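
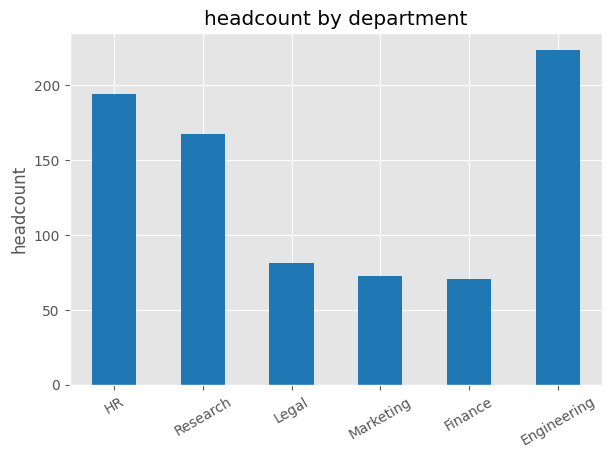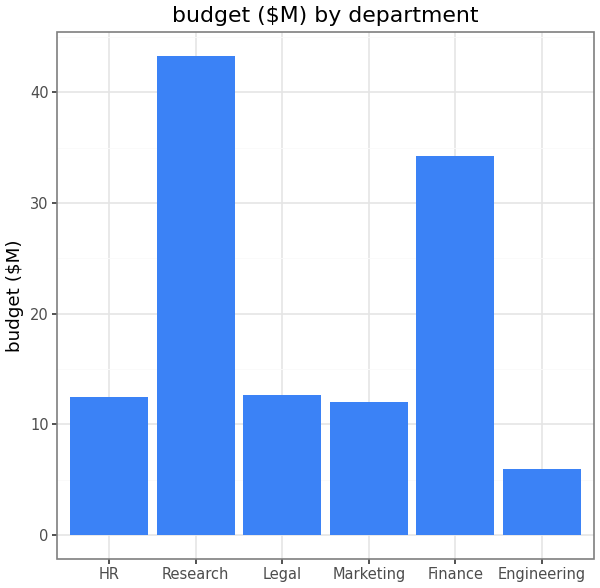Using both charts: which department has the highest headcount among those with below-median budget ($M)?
Chart 2 median budget ($M) ≈ 15; below-median departments: HR, Marketing, Engineering. Among those, Engineering has the highest headcount (≈ 225).

Engineering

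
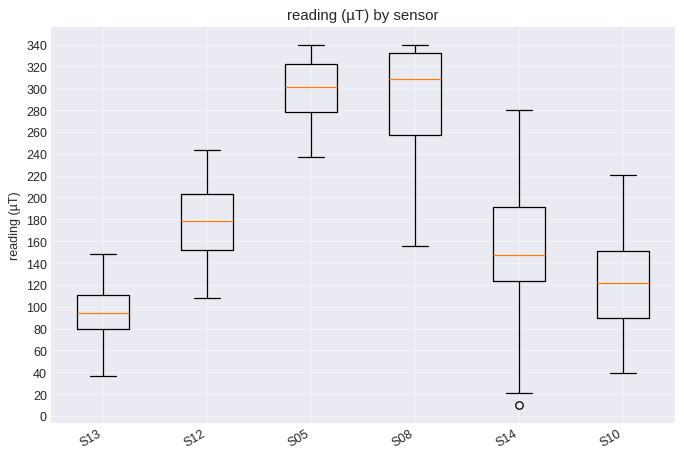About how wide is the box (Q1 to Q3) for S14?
Q3 ≈ 200, Q1 ≈ 120; IQR ≈ 80.

≈ 80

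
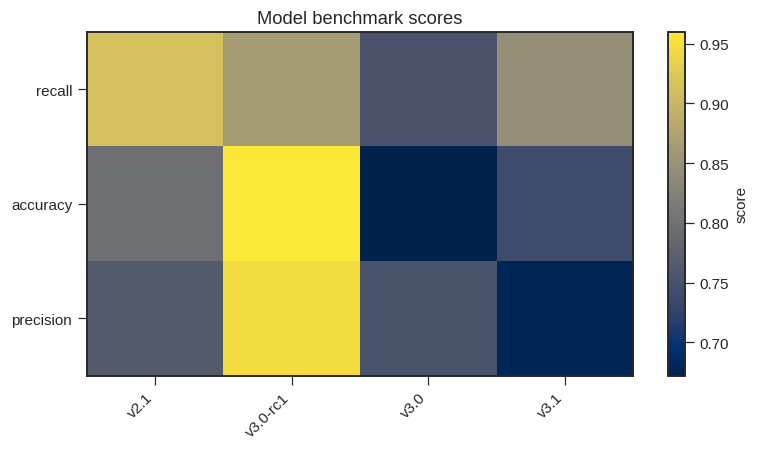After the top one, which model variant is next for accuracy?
Top 3 for accuracy: v3.0-rc1 ≈ 0.95, v2.1 ≈ 0.80, v3.1 ≈ 0.75.

v2.1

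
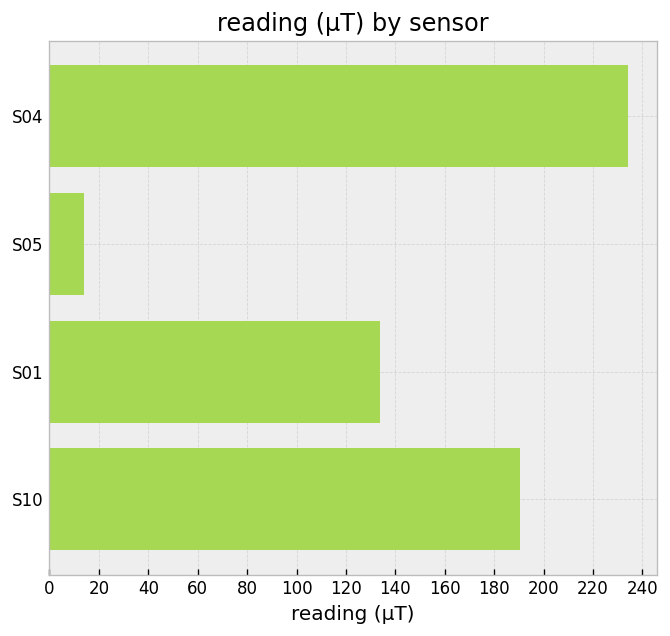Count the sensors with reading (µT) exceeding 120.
Above 120: S04, S01, S10.

3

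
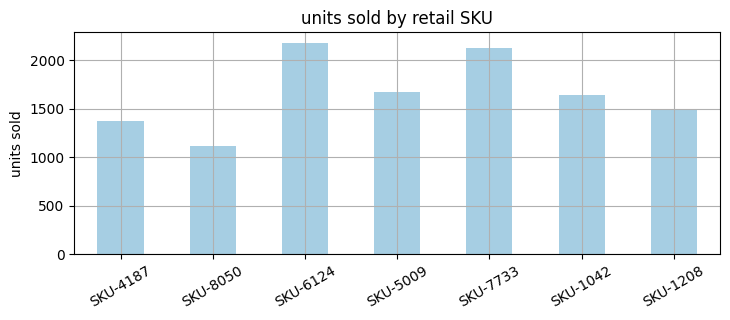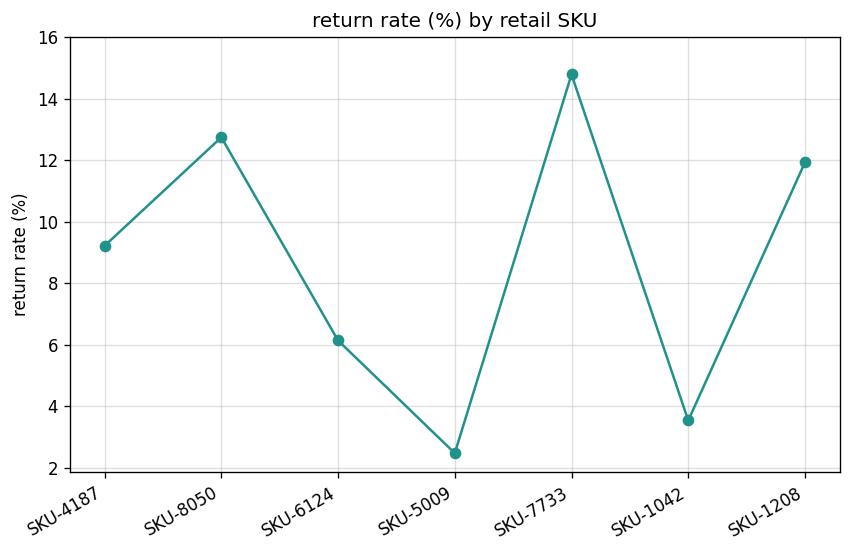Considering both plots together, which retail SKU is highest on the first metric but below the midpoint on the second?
Chart 2 median return rate (%) ≈ 10; below-median retail SKUs: SKU-6124, SKU-5009, SKU-1042. Among those, SKU-6124 has the highest units sold (≈ 2200).

SKU-6124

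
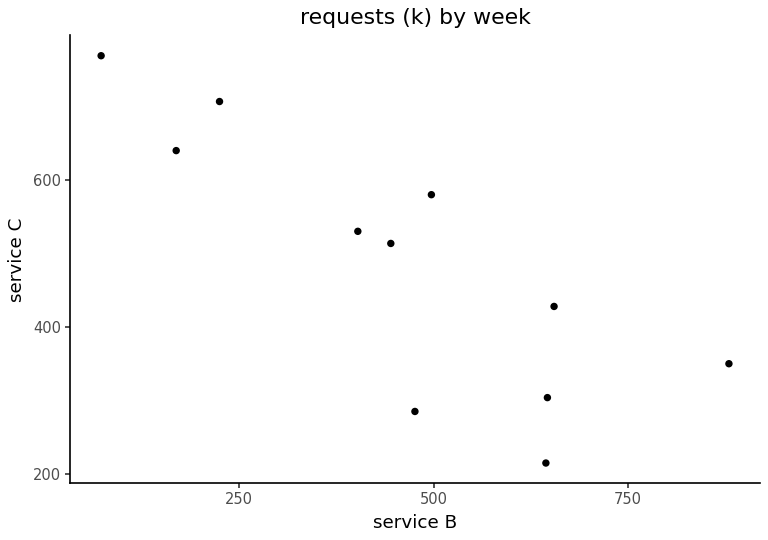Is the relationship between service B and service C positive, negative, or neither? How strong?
negative, strong

Points are negatively correlated; strong (|r| ≈ 0.8).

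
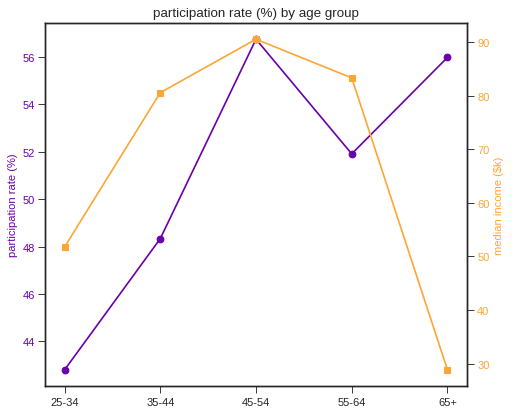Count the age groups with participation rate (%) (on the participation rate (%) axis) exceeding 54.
Above 54: 45-54, 65+.

2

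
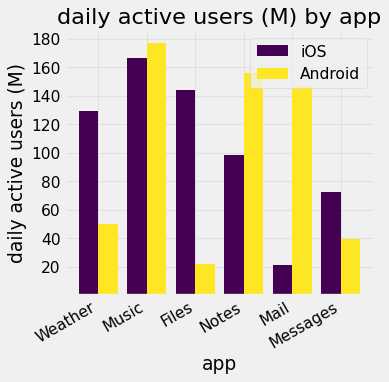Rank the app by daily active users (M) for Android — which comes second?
Notes

Top 3 for Android: Music ≈ 180, Notes ≈ 160, Mail ≈ 140.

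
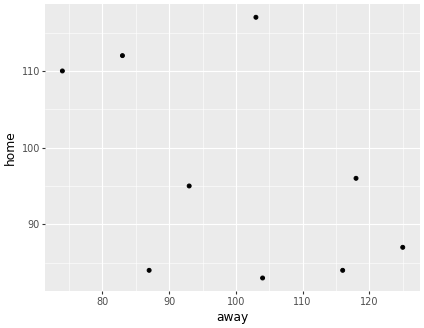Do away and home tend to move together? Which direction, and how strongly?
Points are negatively correlated; moderate (|r| ≈ 0.5).

negative, moderate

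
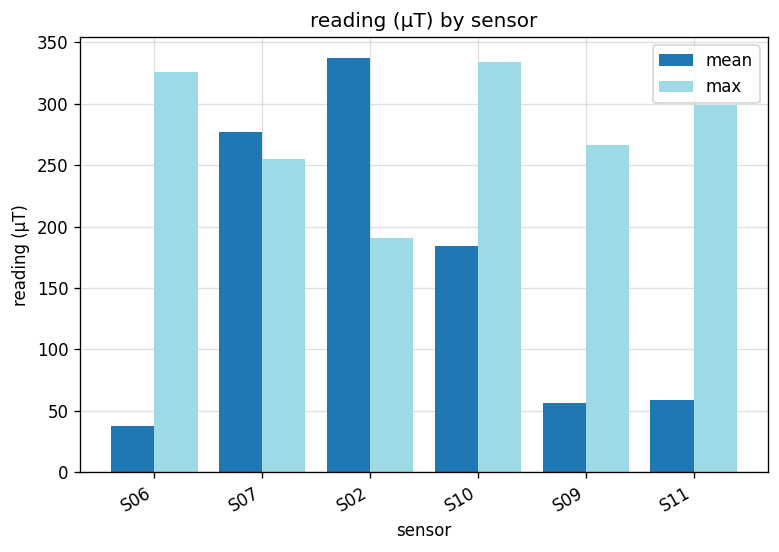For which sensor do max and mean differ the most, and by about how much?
S06, ≈ 300 µT

S06: max ≈ 350, mean ≈ 50 → gap ≈ 300. Next-largest (S11) is only ≈ 250.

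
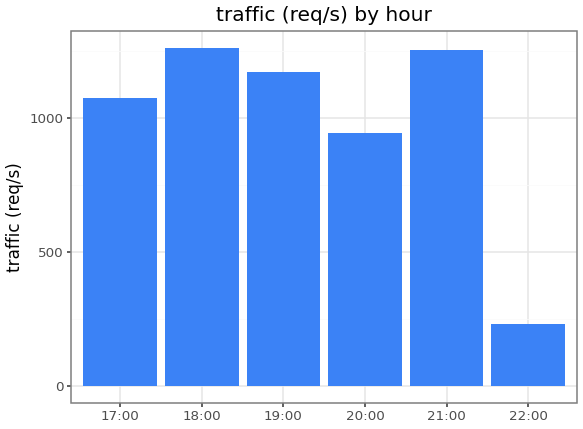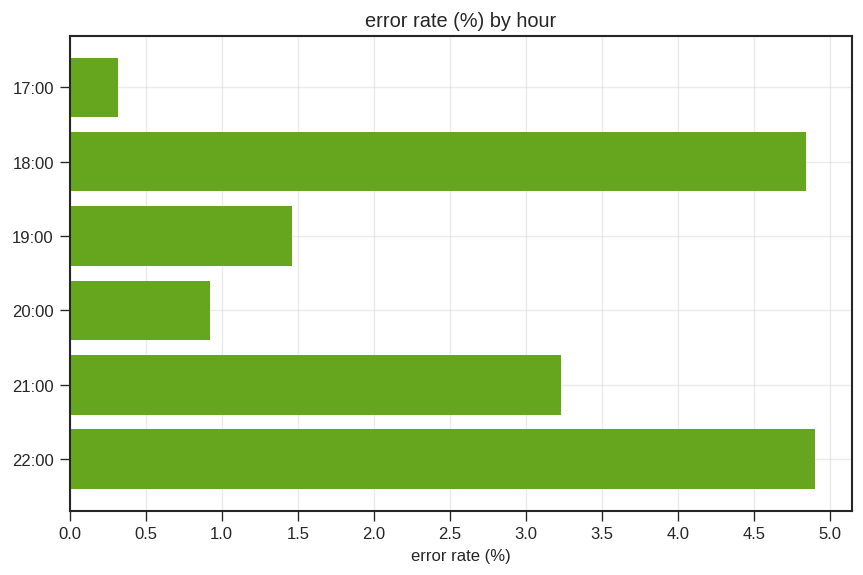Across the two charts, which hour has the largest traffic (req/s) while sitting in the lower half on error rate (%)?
19:00

Chart 2 median error rate (%) ≈ 2.5; below-median hours: 17:00, 19:00, 20:00. Among those, 19:00 has the highest traffic (req/s) (≈ 1200).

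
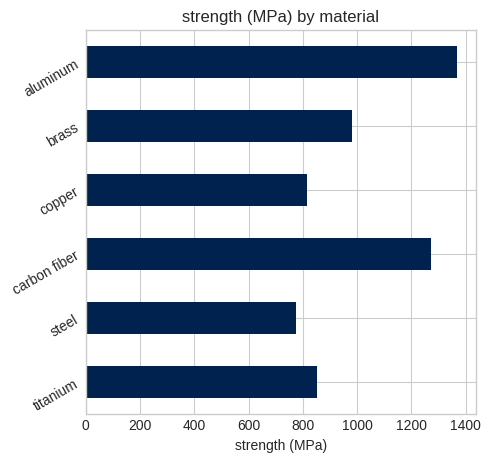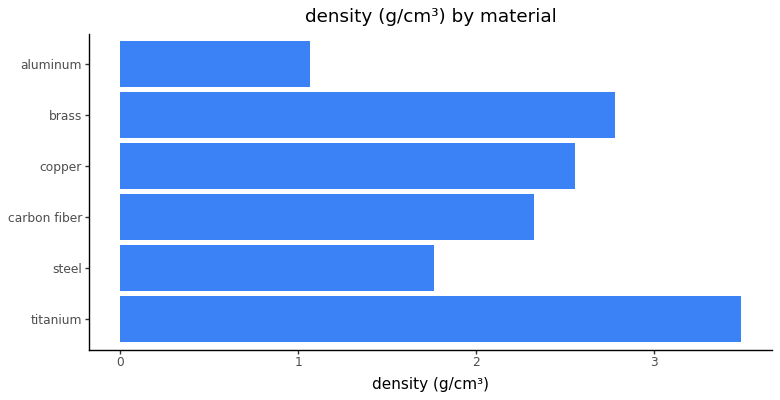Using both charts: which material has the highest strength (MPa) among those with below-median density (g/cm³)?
aluminum

Chart 2 median density (g/cm³) ≈ 2.5; below-median materials: steel, carbon fiber, aluminum. Among those, aluminum has the highest strength (MPa) (≈ 1400).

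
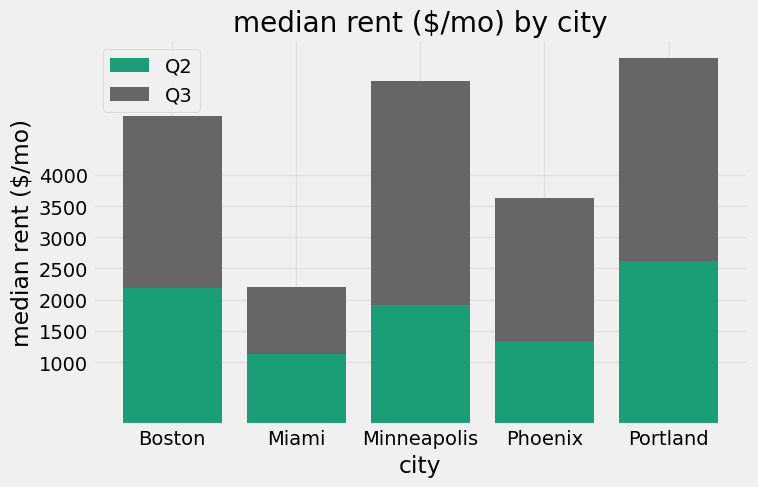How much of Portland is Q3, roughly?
≈ 3500

Q3 top ≈ 6000, bottom ≈ 2500; segment ≈ 3500.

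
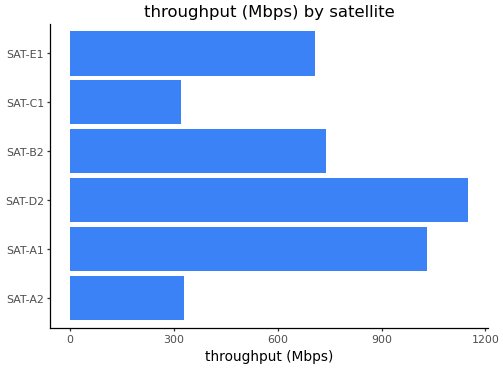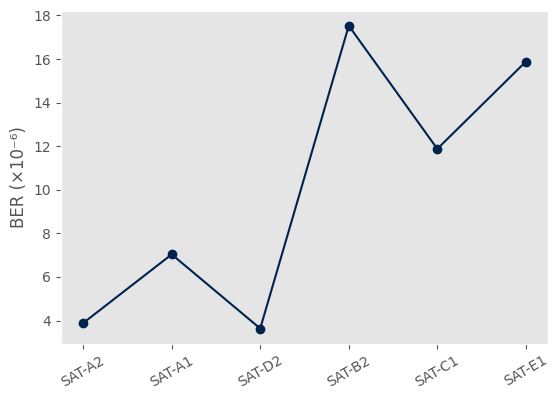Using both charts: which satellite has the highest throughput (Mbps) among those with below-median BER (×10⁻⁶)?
Chart 2 median BER (×10⁻⁶) ≈ 10; below-median satellites: SAT-A2, SAT-A1, SAT-D2. Among those, SAT-D2 has the highest throughput (Mbps) (≈ 1200).

SAT-D2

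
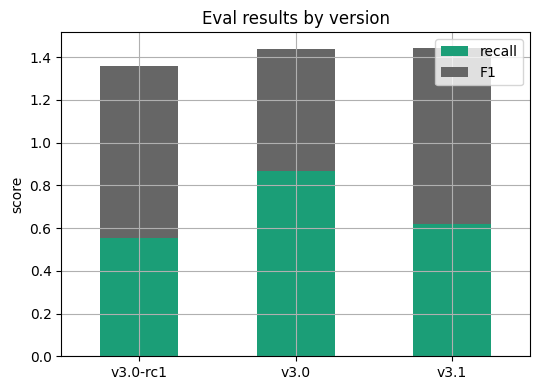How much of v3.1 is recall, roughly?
recall top ≈ 0.6, bottom ≈ 0.0; segment ≈ 0.6.

≈ 0.6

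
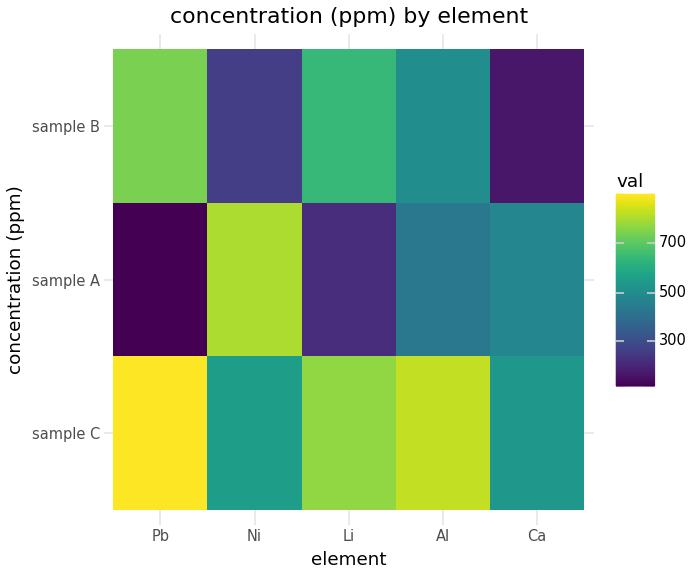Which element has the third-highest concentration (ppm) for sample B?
Top 4 for sample B: Pb ≈ 700, Li ≈ 600, Al ≈ 500, Ni ≈ 300.

Al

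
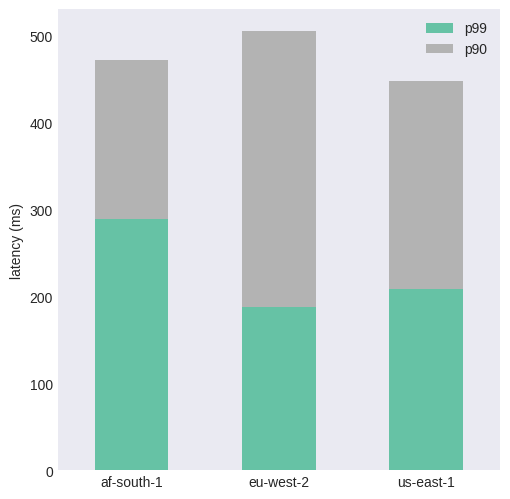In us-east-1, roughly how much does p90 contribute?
p90 top ≈ 450, bottom ≈ 200; segment ≈ 250.

≈ 250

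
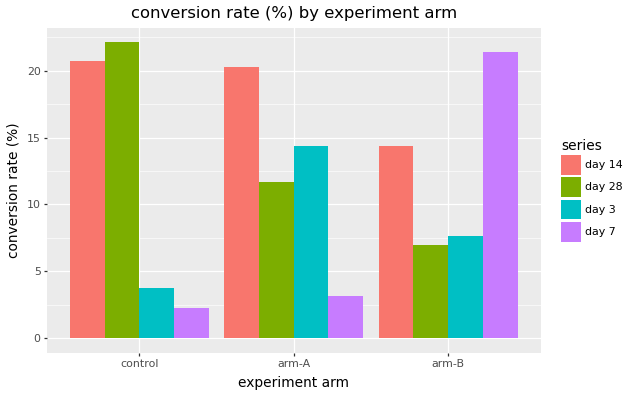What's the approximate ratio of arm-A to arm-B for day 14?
≈ 1.43×

arm-A ≈ 20, arm-B ≈ 14; 20/14 ≈ 1.43.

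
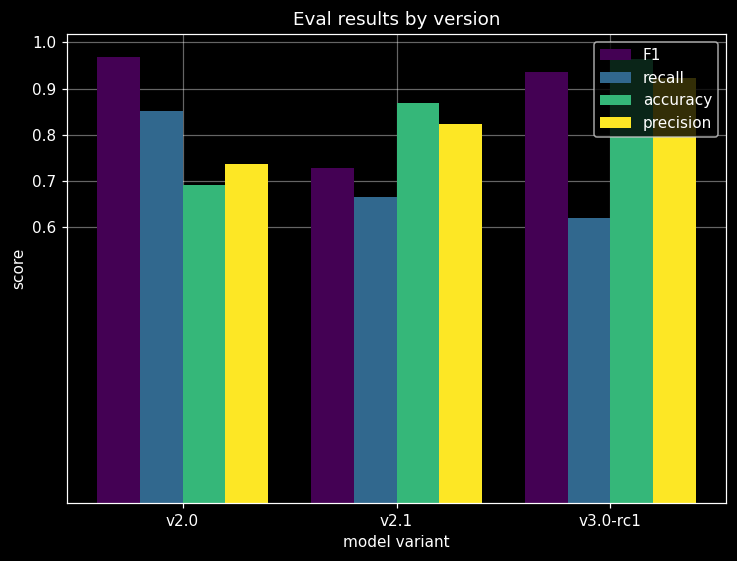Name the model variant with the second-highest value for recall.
Top 3 for recall: v2.0 ≈ 0.9, v2.1 ≈ 0.7, v3.0-rc1 ≈ 0.6.

v2.1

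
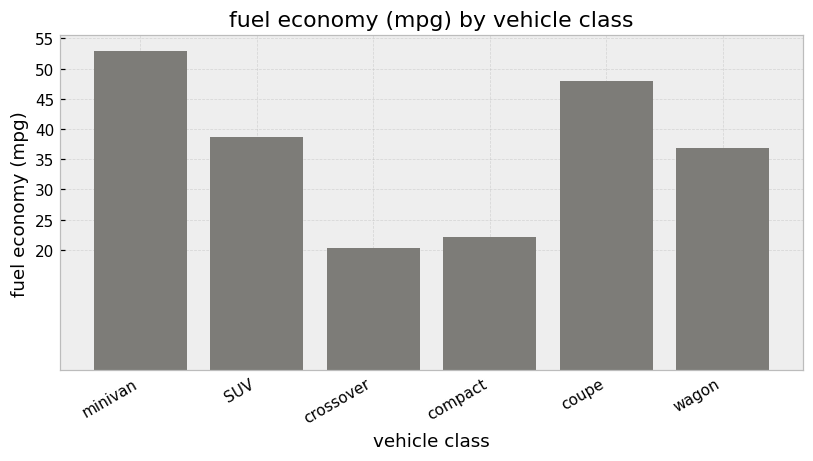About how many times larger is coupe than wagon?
≈ 1.43×

coupe ≈ 50, wagon ≈ 35; 50/35 ≈ 1.43.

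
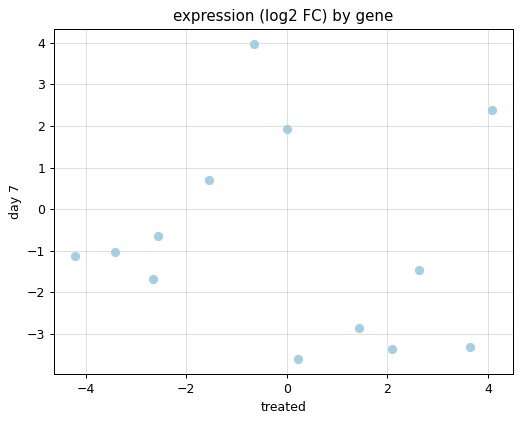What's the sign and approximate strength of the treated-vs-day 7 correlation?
Points are roughly uncorrelated; weak (|r| ≈ 0.1).

no clear correlation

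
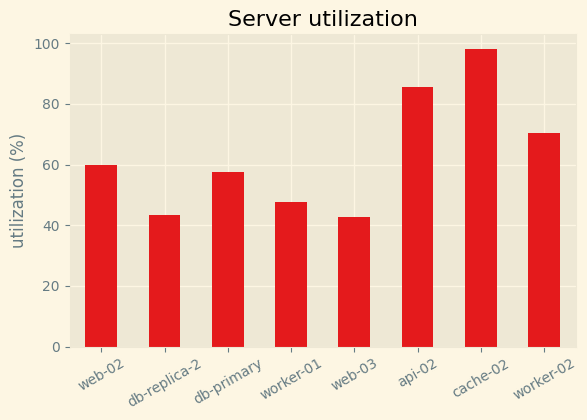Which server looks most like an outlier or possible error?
cache-02 ≈ 100; the rest sit between ≈ 40 and ≈ 90.

cache-02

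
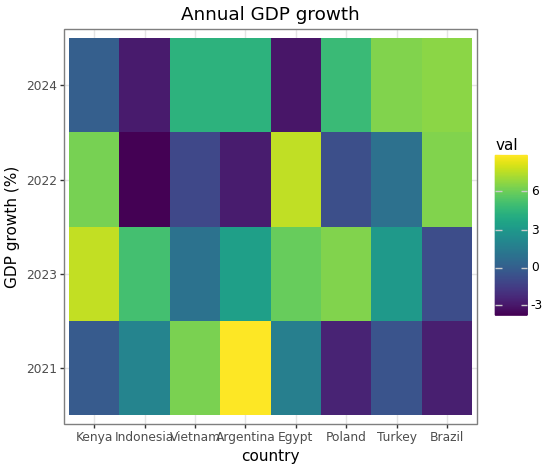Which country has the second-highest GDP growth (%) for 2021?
Top 3 for 2021: Argentina ≈ 8, Vietnam ≈ 6, Indonesia ≈ 2.

Vietnam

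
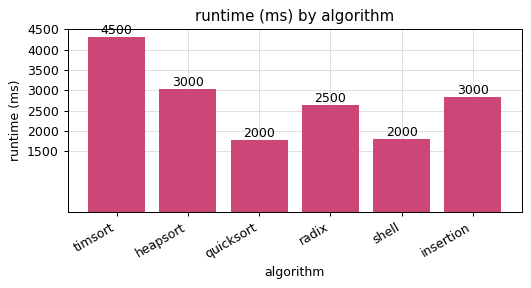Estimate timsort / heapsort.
≈ 1.5×

timsort ≈ 4500, heapsort ≈ 3000; 4500/3000 ≈ 1.5.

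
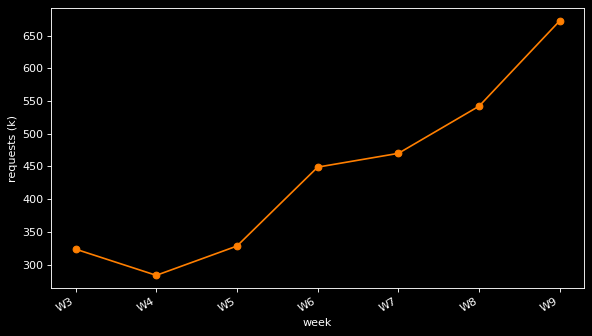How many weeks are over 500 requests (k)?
Above 500: W8, W9.

2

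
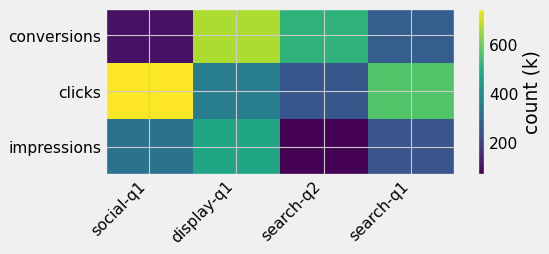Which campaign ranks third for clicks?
display-q1

Top 4 for clicks: social-q1 ≈ 800, search-q1 ≈ 600, display-q1 ≈ 400, search-q2 ≈ 300.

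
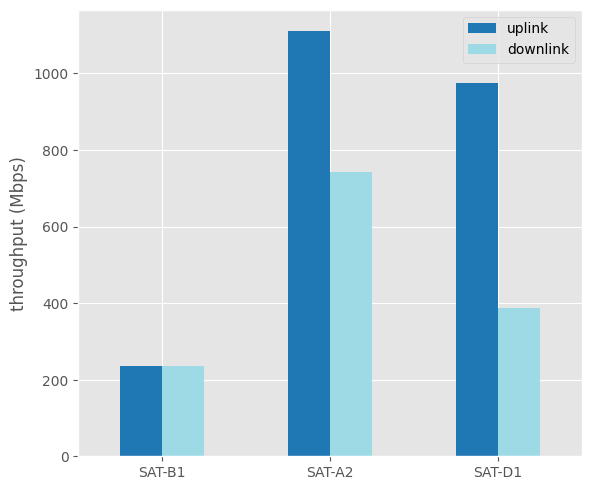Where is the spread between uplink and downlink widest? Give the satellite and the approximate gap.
SAT-D1, ≈ 600 Mbps

SAT-D1: uplink ≈ 1000, downlink ≈ 400 → gap ≈ 600. Next-largest (SAT-A2) is only ≈ 400.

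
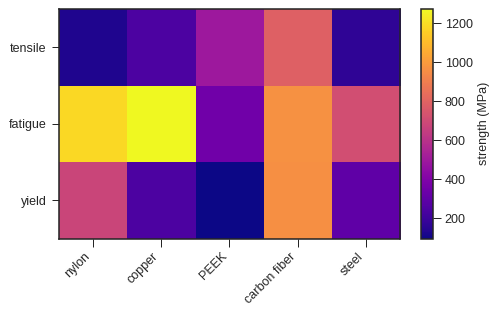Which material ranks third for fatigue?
carbon fiber

Top 4 for fatigue: copper ≈ 1300, nylon ≈ 1200, carbon fiber ≈ 1000, steel ≈ 700.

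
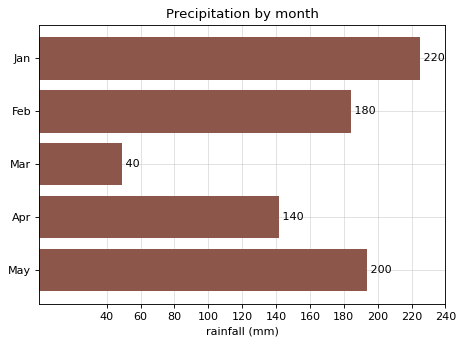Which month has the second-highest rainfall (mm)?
May

Top 3: Jan ≈ 220, May ≈ 200, Feb ≈ 180.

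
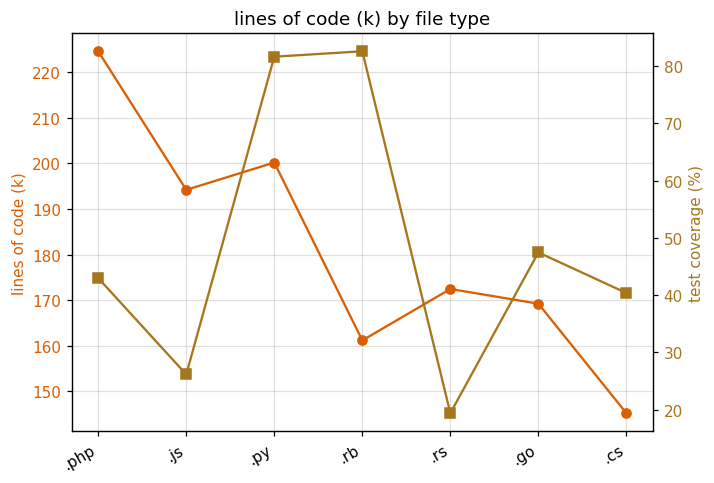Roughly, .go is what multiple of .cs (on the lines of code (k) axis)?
≈ 1.13×

.go ≈ 170, .cs ≈ 150; 170/150 ≈ 1.13.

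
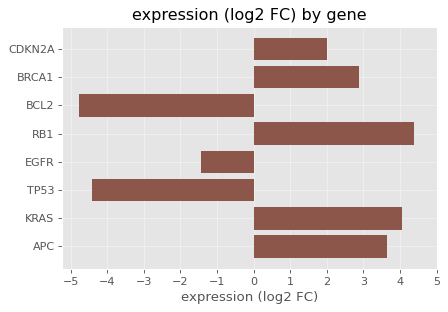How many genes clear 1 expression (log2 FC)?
Above 1: CDKN2A, BRCA1, RB1, KRAS, APC.

5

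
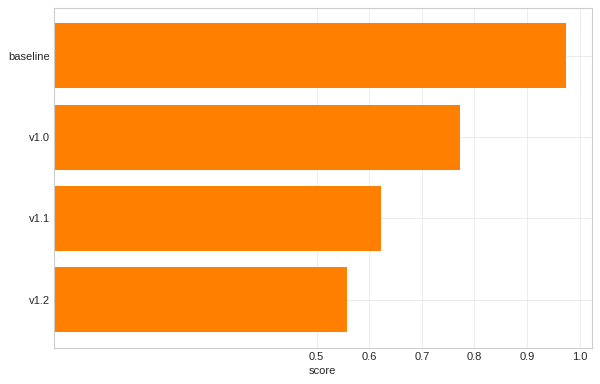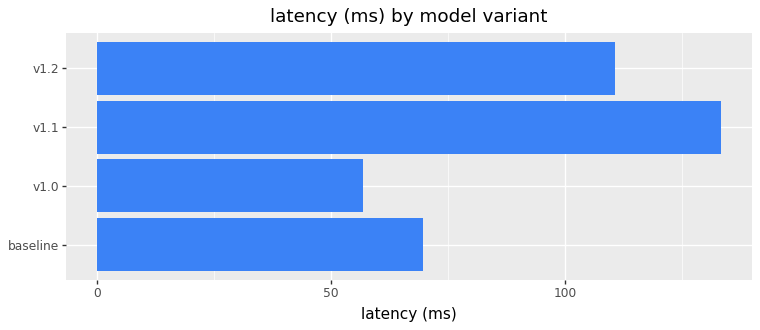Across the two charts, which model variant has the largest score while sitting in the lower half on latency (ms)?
baseline

Chart 2 median latency (ms) ≈ 100; below-median model variants: baseline, v1.0. Among those, baseline has the highest score (≈ 1).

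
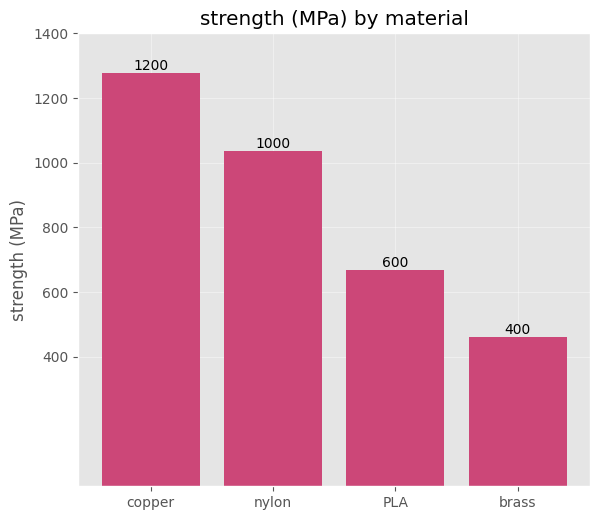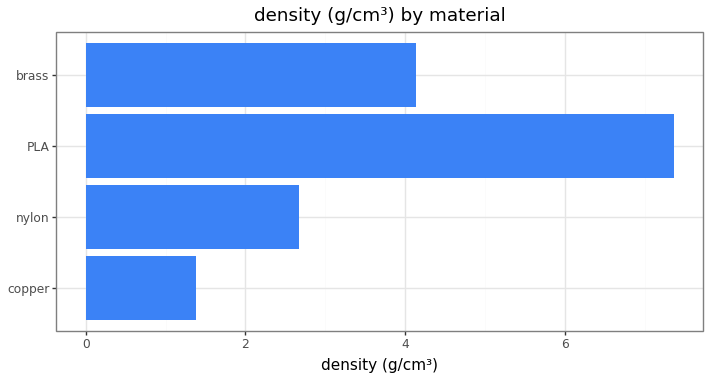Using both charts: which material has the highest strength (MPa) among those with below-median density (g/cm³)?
copper

Chart 2 median density (g/cm³) ≈ 3; below-median materials: copper, nylon. Among those, copper has the highest strength (MPa) (≈ 1200).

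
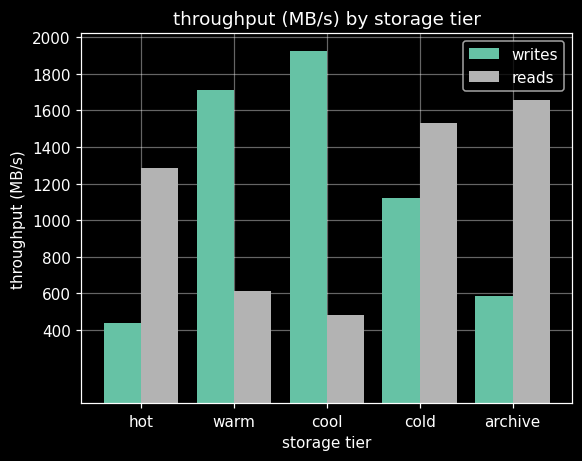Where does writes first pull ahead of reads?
warm

hot: writes ≈ 400 vs reads ≈ 1200 (not yet); warm: writes ≈ 1800 vs reads ≈ 600 (first crossover).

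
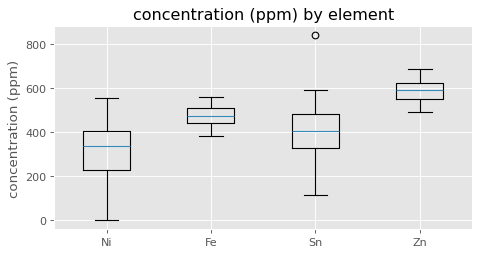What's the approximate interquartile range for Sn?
≈ 160

Q3 ≈ 480, Q1 ≈ 320; IQR ≈ 160.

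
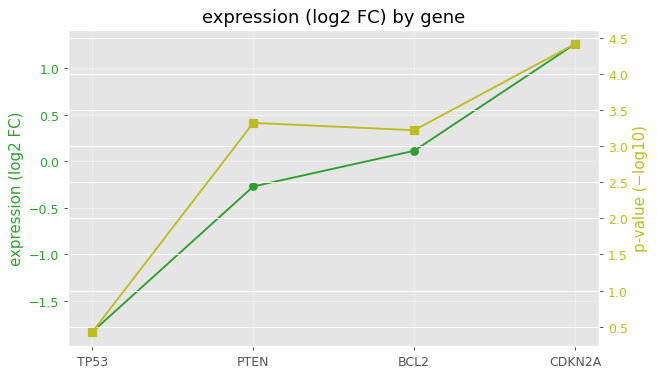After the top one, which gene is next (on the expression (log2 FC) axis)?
Top 3 (on the expression (log2 FC) axis): CDKN2A ≈ 1.5, BCL2 ≈ 0.0, PTEN ≈ -0.5.

BCL2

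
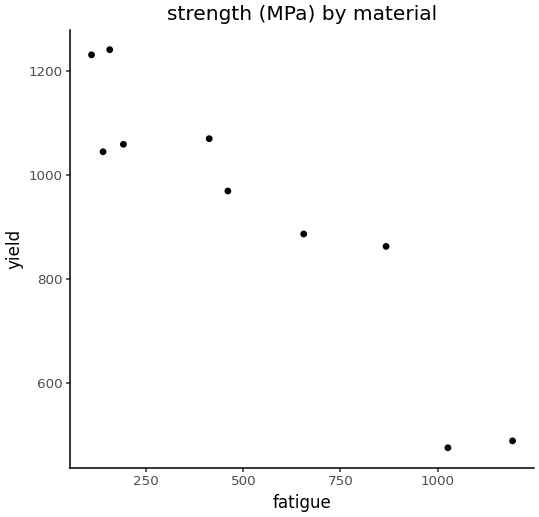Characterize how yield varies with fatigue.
negative, strong

Points are negatively correlated; strong (|r| ≈ 0.9).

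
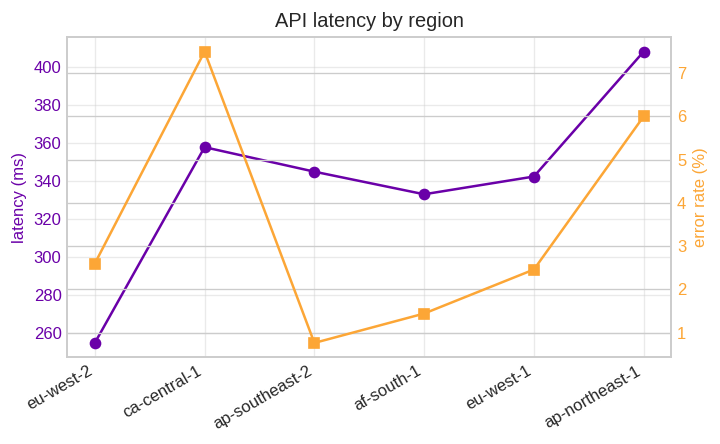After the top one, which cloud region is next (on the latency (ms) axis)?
ca-central-1

Top 3 (on the latency (ms) axis): ap-northeast-1 ≈ 400, ca-central-1 ≈ 360, ap-southeast-2 ≈ 340.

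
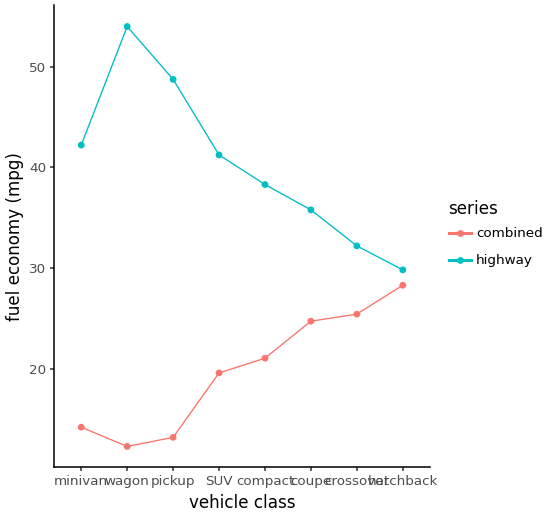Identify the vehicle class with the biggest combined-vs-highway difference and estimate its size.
wagon: combined ≈ 10, highway ≈ 55 → gap ≈ 45. Next-largest (pickup) is only ≈ 35.

wagon, ≈ 45 mpg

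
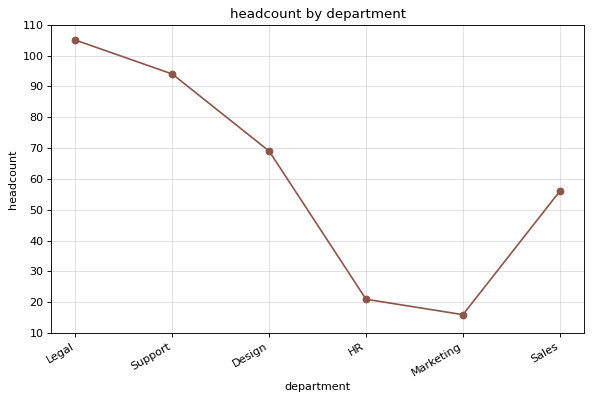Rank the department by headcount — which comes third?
Top 4: Legal ≈ 100, Support ≈ 90, Design ≈ 70, Sales ≈ 60.

Design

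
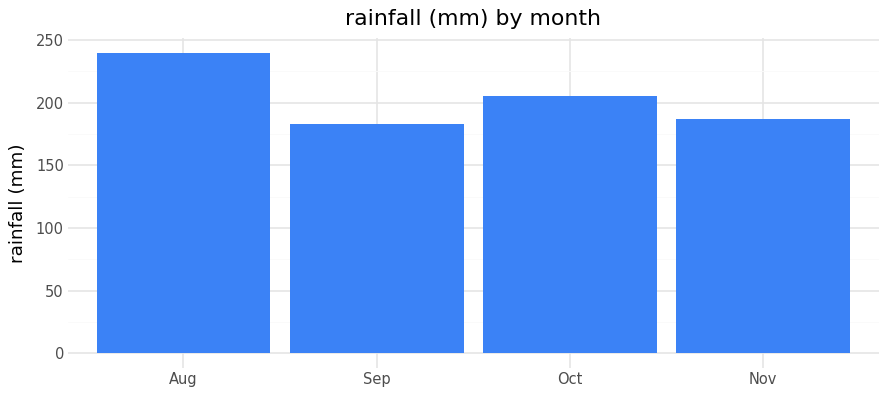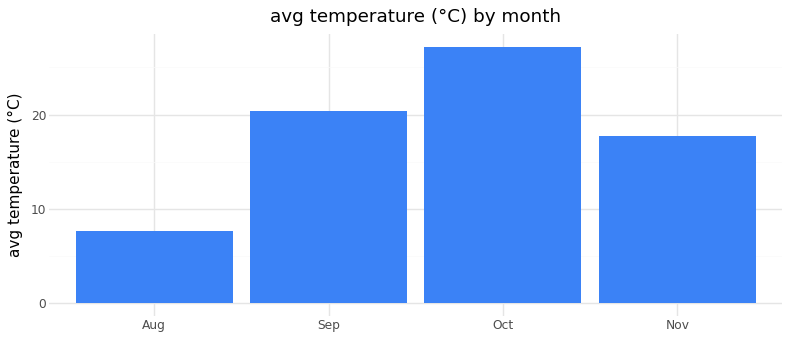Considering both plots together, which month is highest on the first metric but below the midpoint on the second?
Aug

Chart 2 median avg temperature (°C) ≈ 20; below-median months: Aug, Nov. Among those, Aug has the highest rainfall (mm) (≈ 250).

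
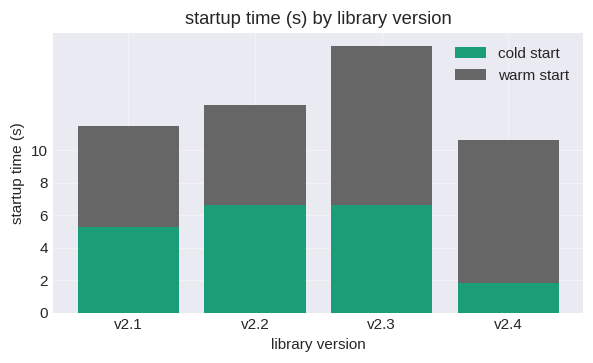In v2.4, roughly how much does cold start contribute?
≈ 2

cold start top ≈ 2, bottom ≈ 0; segment ≈ 2.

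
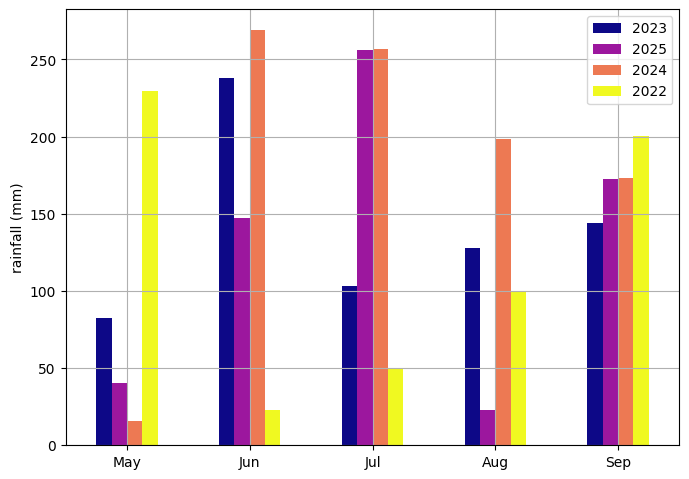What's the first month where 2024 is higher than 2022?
May: 2024 ≈ 25 vs 2022 ≈ 225 (not yet); Jun: 2024 ≈ 275 vs 2022 ≈ 25 (first crossover).

Jun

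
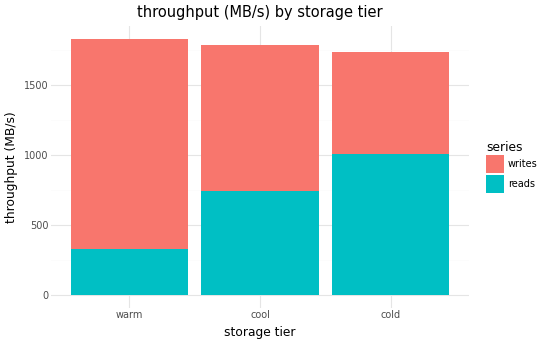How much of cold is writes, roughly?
≈ 800

writes top ≈ 1800, bottom ≈ 1000; segment ≈ 800.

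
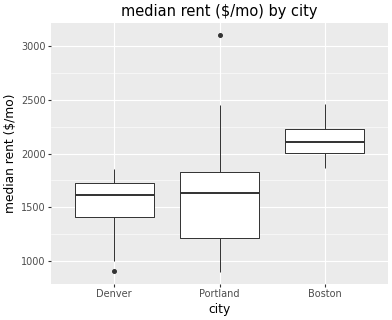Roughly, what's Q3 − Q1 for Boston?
Q3 ≈ 2250, Q1 ≈ 2000; IQR ≈ 250.

≈ 250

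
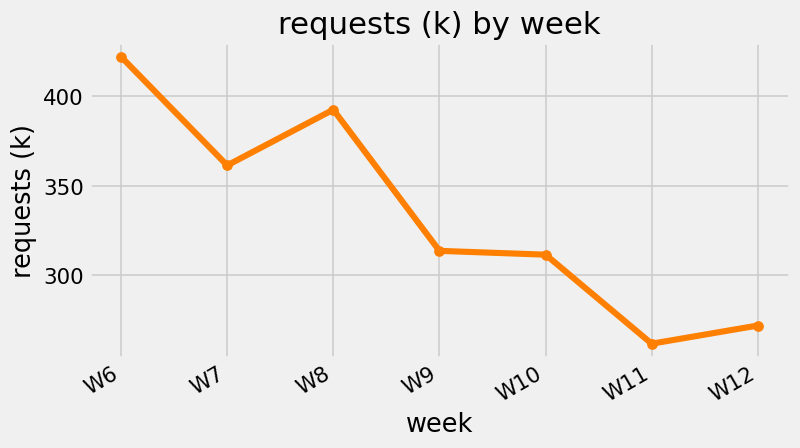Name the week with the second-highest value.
Top 3: W6 ≈ 420, W8 ≈ 400, W7 ≈ 360.

W8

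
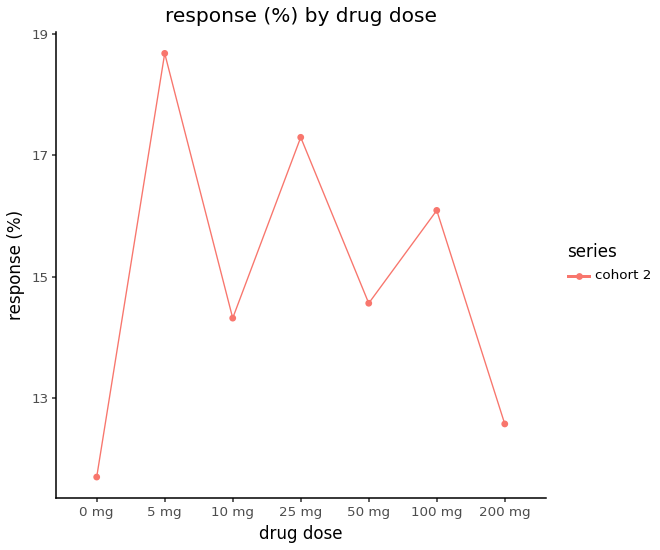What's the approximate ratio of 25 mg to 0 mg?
25 mg ≈ 17, 0 mg ≈ 12; 17/12 ≈ 1.42.

≈ 1.42×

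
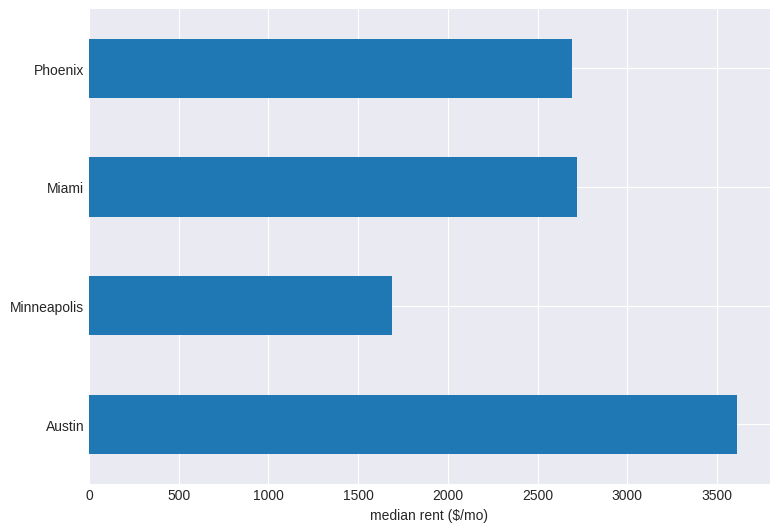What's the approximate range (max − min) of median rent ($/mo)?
≈ 2000

Max Austin ≈ 3500, min Minneapolis ≈ 1500; range ≈ 2000.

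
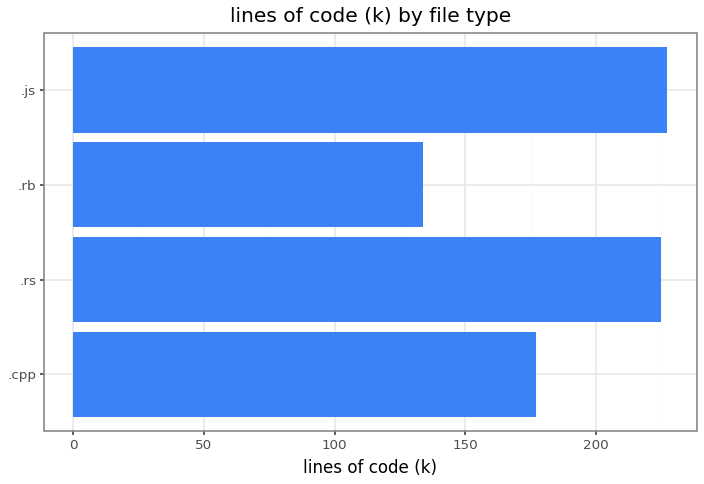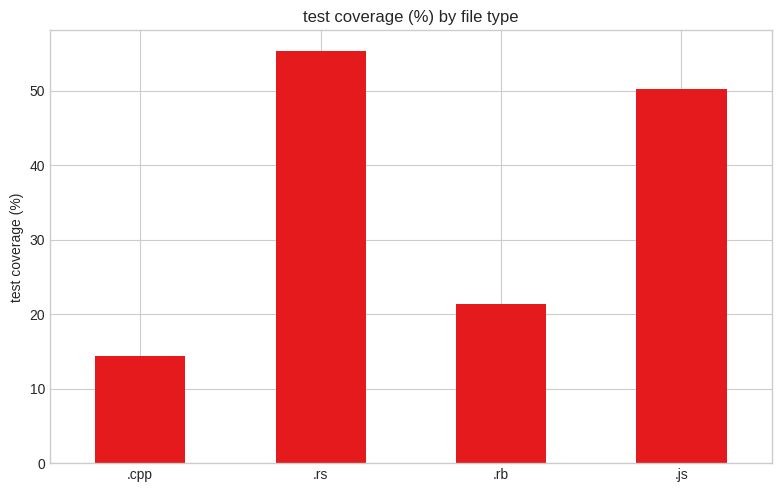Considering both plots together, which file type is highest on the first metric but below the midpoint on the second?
Chart 2 median test coverage (%) ≈ 40; below-median file types: .cpp, .rb. Among those, .cpp has the highest lines of code (k) (≈ 175).

.cpp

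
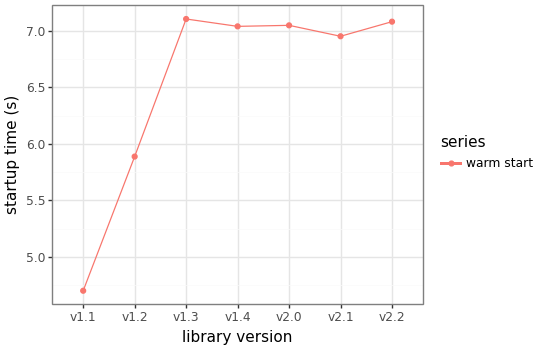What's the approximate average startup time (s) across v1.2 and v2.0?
(6.0 + 7.0) / 2 ≈ 6.5.

≈ 6.5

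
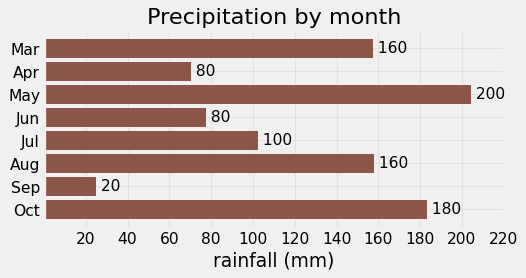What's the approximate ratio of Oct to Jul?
≈ 1.8×

Oct ≈ 180, Jul ≈ 100; 180/100 ≈ 1.8.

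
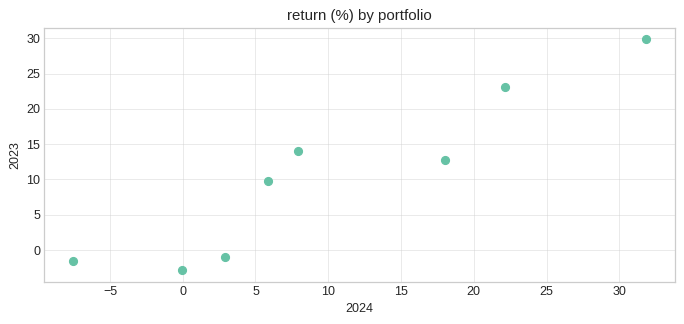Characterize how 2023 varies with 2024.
positive, strong

Points are positively correlated; strong (|r| ≈ 0.9).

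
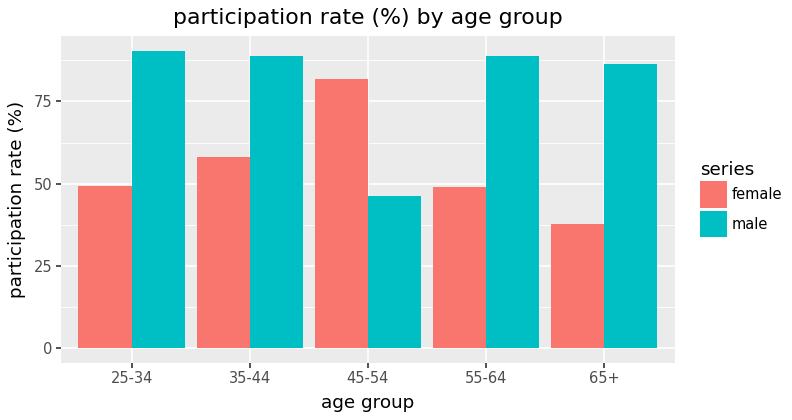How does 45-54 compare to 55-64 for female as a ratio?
45-54 ≈ 80, 55-64 ≈ 50; 80/50 ≈ 1.6.

≈ 1.6×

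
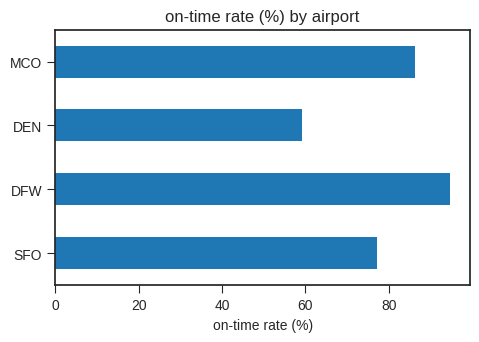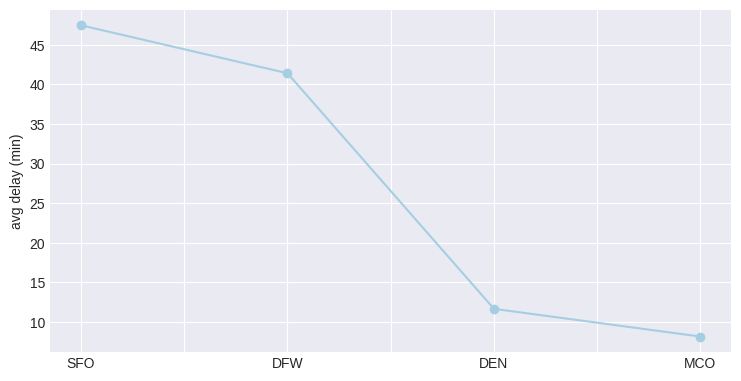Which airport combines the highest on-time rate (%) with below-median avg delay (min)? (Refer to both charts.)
Chart 2 median avg delay (min) ≈ 25; below-median airports: DEN, MCO. Among those, MCO has the highest on-time rate (%) (≈ 90).

MCO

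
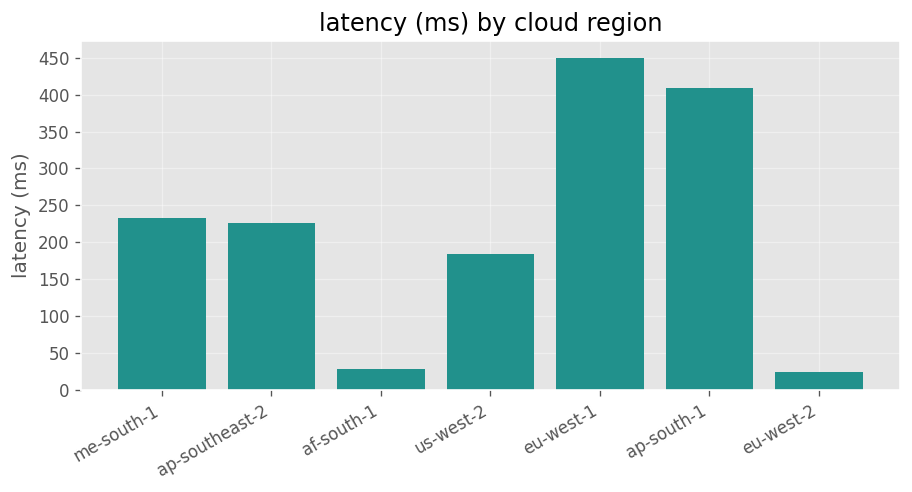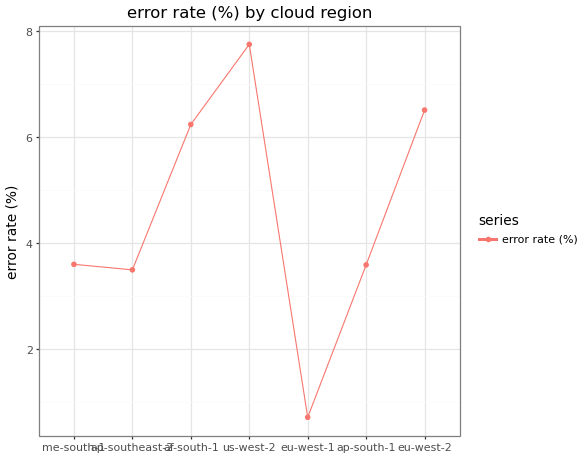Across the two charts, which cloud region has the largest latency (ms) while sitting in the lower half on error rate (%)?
Chart 2 median error rate (%) ≈ 4; below-median cloud regions: ap-southeast-2, eu-west-1, ap-south-1. Among those, eu-west-1 has the highest latency (ms) (≈ 450).

eu-west-1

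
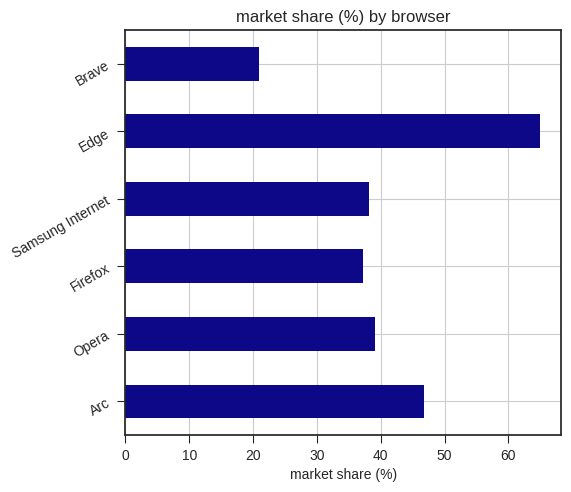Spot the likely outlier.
Edge

Edge ≈ 60; the rest sit between ≈ 20 and ≈ 50.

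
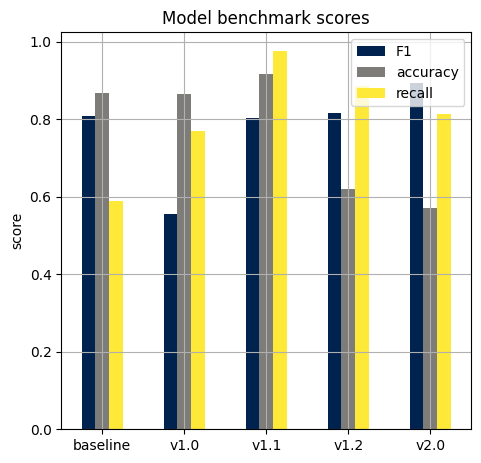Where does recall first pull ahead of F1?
baseline: recall ≈ 0.6 vs F1 ≈ 0.8 (not yet); v1.0: recall ≈ 0.8 vs F1 ≈ 0.6 (first crossover).

v1.0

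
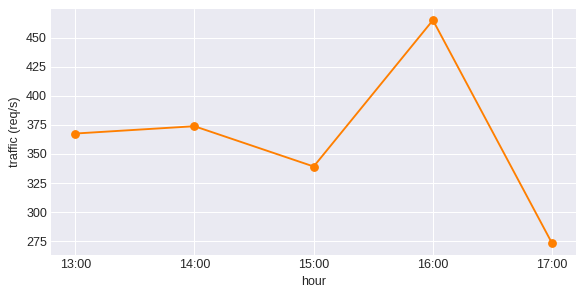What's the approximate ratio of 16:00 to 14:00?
≈ 1.21×

16:00 ≈ 460, 14:00 ≈ 380; 460/380 ≈ 1.21.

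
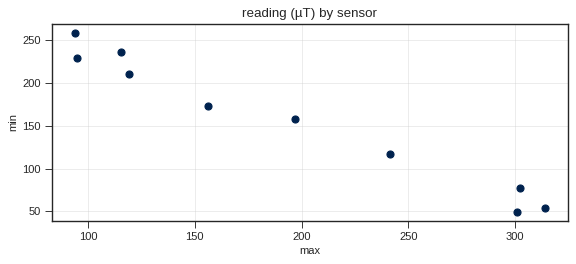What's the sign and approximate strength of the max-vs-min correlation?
negative, strong

Points are negatively correlated; strong (|r| ≈ 1.0).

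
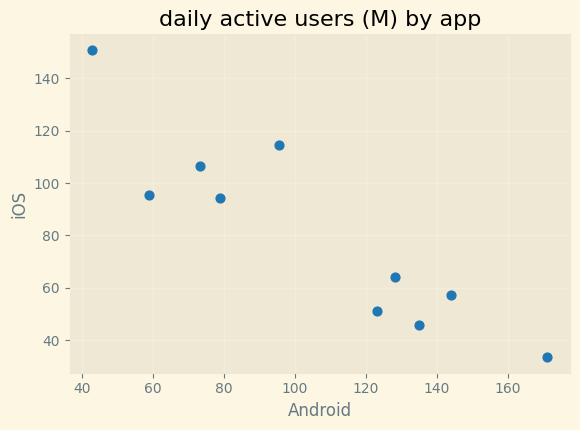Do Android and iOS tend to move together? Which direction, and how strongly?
Points are negatively correlated; strong (|r| ≈ 0.9).

negative, strong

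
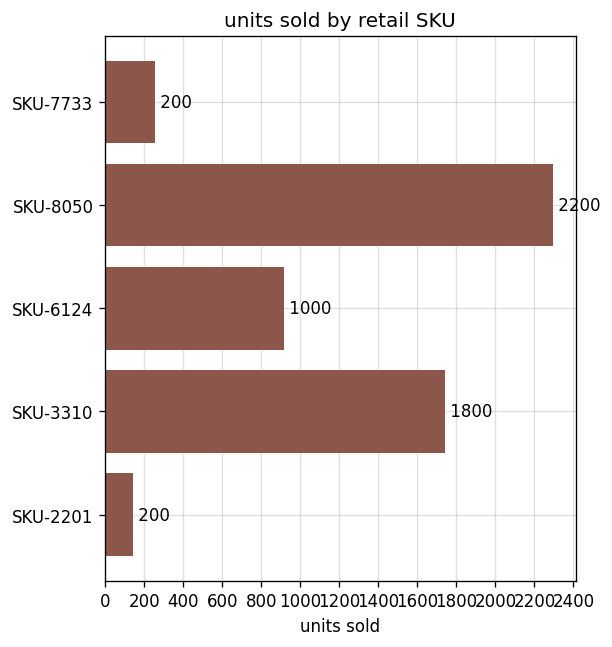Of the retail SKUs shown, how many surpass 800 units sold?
Above 800: SKU-8050, SKU-6124, SKU-3310.

3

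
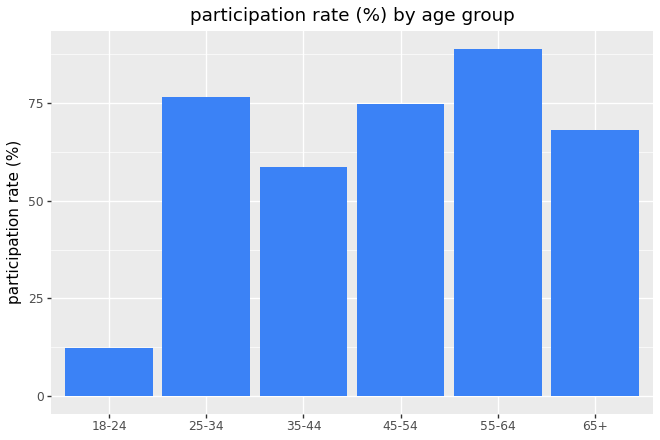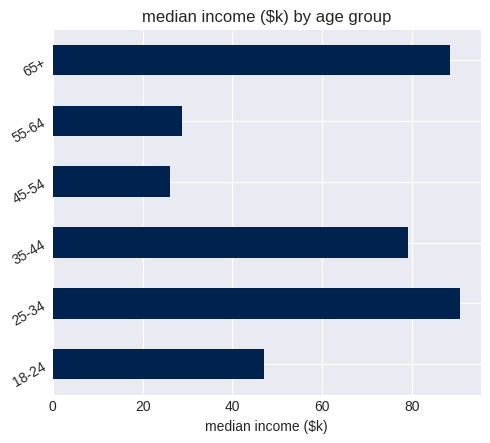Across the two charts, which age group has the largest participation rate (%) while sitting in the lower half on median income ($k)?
Chart 2 median median income ($k) ≈ 60; below-median age groups: 18-24, 45-54, 55-64. Among those, 55-64 has the highest participation rate (%) (≈ 90).

55-64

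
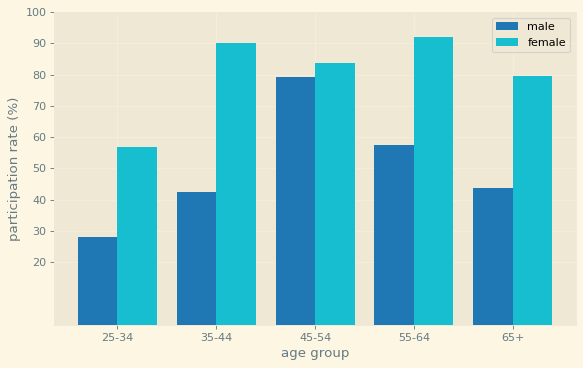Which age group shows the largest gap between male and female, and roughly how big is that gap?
35-44, ≈ 50 %

35-44: male ≈ 40, female ≈ 90 → gap ≈ 50. Next-largest (65+) is only ≈ 40.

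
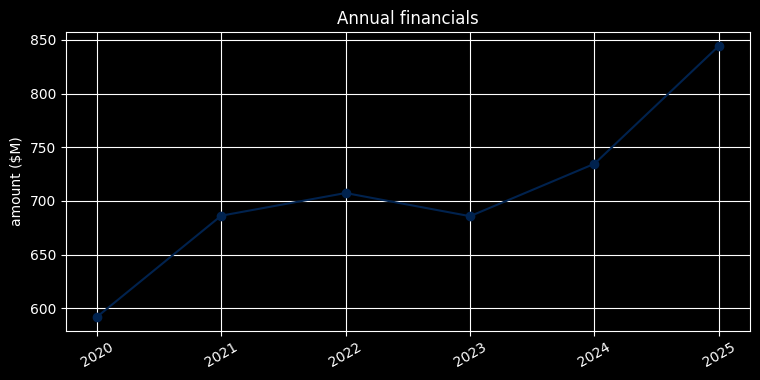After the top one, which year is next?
2024

Top 3: 2025 ≈ 850, 2024 ≈ 725, 2022 ≈ 700.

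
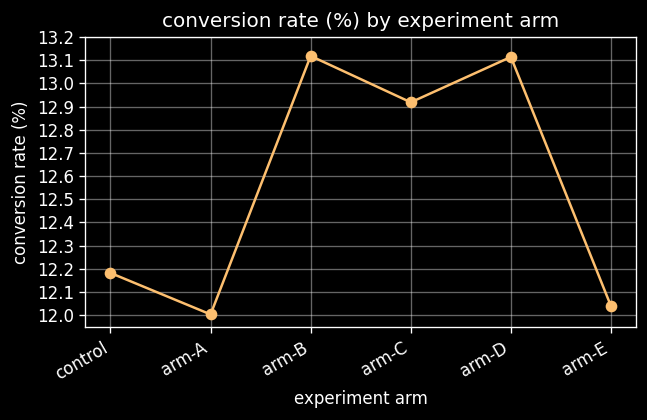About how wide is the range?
≈ 1.1

Max arm-B ≈ 13.1, min arm-A ≈ 12.0; range ≈ 1.1.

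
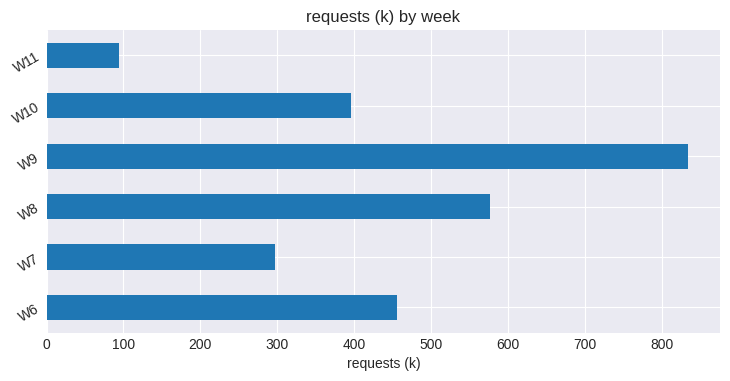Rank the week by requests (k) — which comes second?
W8

Top 3: W9 ≈ 800, W8 ≈ 600, W6 ≈ 500.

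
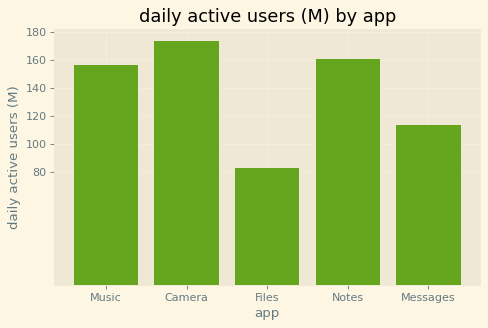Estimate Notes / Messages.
Notes ≈ 160, Messages ≈ 120; 160/120 ≈ 1.33.

≈ 1.33×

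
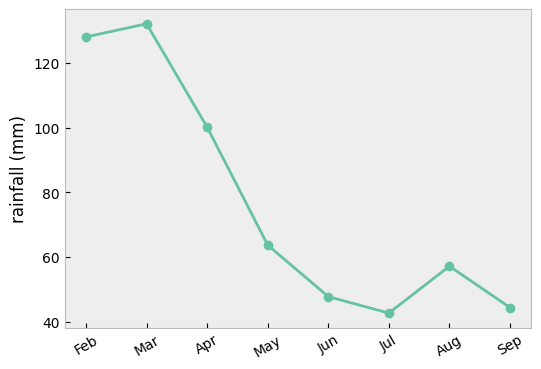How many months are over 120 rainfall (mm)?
Above 120: Feb, Mar.

2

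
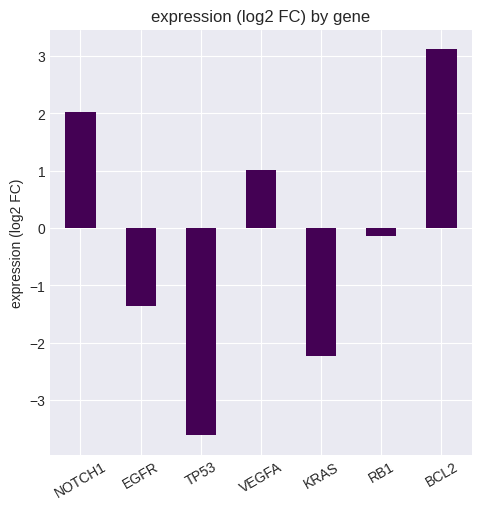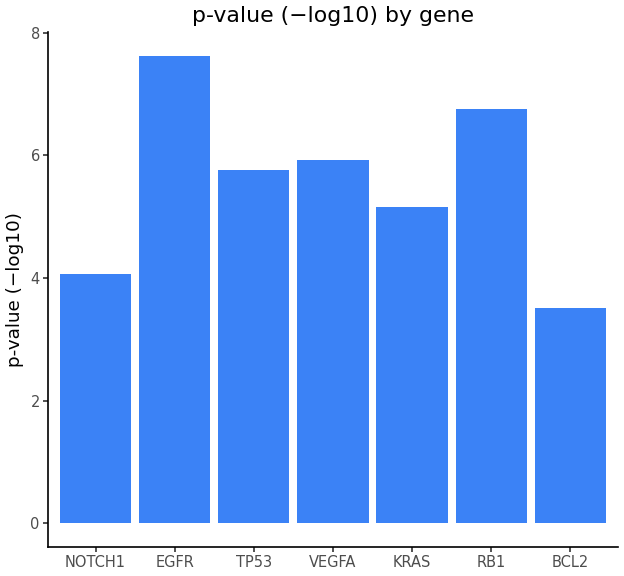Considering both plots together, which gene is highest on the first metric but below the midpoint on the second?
Chart 2 median p-value (−log10) ≈ 6; below-median genes: NOTCH1, KRAS, BCL2. Among those, BCL2 has the highest expression (log2 FC) (≈ 3).

BCL2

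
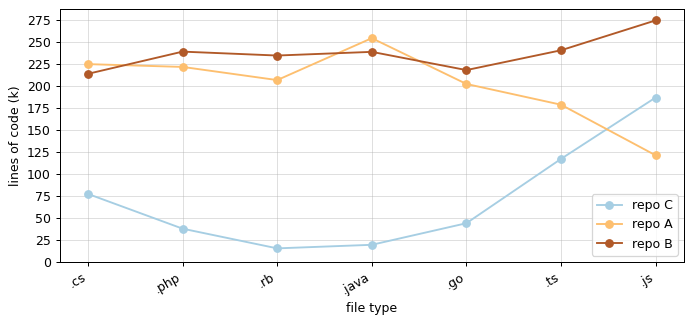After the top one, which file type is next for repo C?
Top 3 for repo C: .js ≈ 175, .ts ≈ 125, .cs ≈ 75.

.ts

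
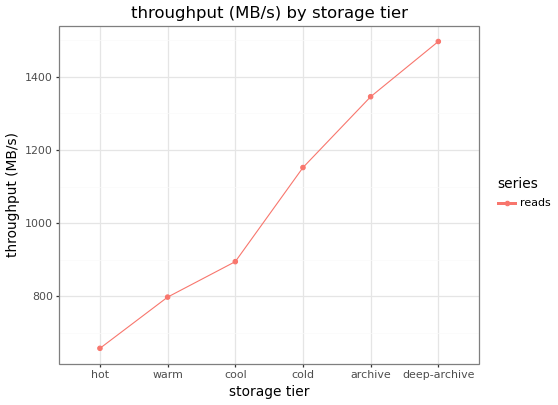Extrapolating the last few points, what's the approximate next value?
Last three: 1200, 1300, 1500 → slope ≈ 150/step → next ≈ 1650.

≈ 1650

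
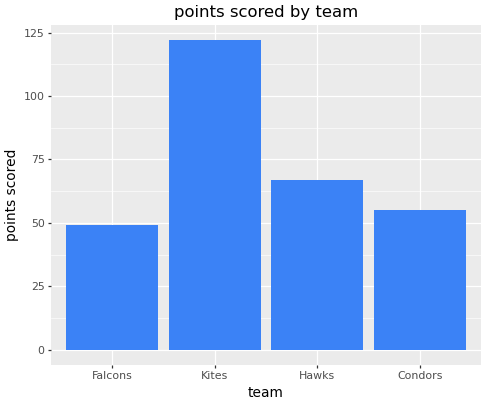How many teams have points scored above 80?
Above 80: Kites.

1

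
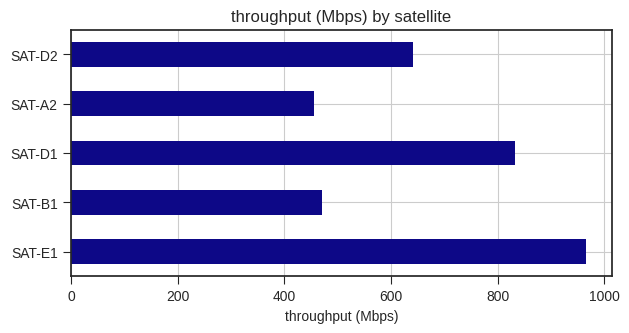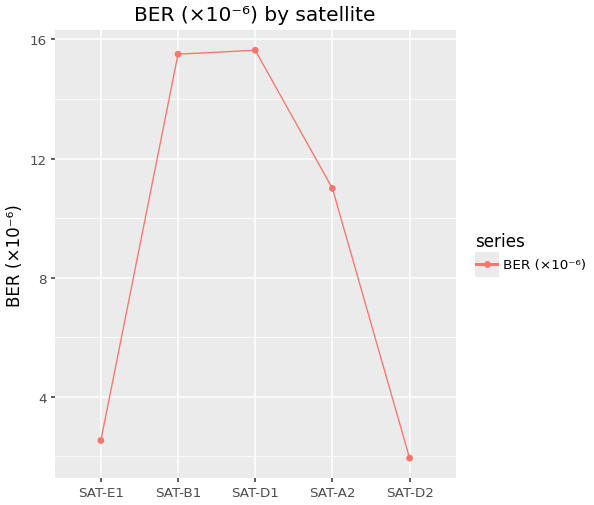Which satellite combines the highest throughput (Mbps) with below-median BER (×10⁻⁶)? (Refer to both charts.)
Chart 2 median BER (×10⁻⁶) ≈ 10; below-median satellites: SAT-E1, SAT-D2. Among those, SAT-E1 has the highest throughput (Mbps) (≈ 1000).

SAT-E1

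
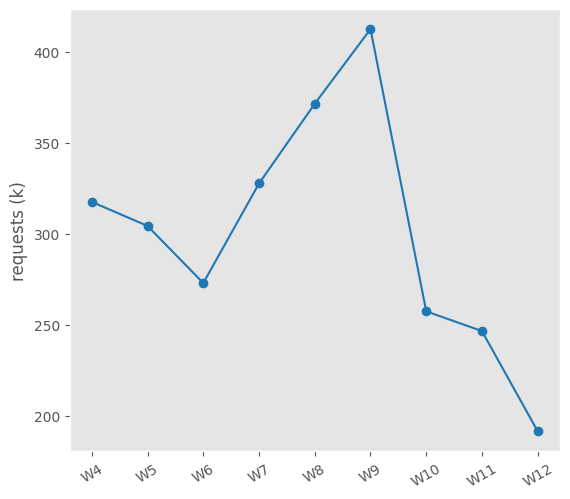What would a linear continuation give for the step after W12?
Last three: 260, 240, 200 → slope ≈ -30/step → next ≈ 170.

≈ 170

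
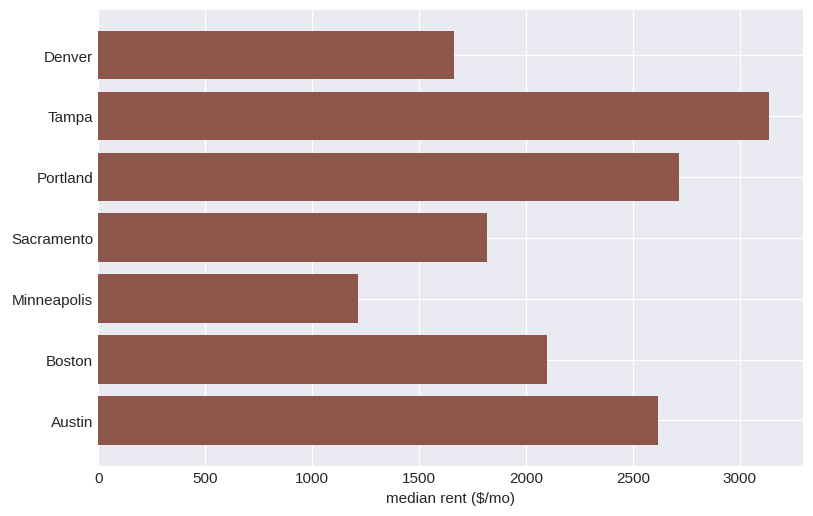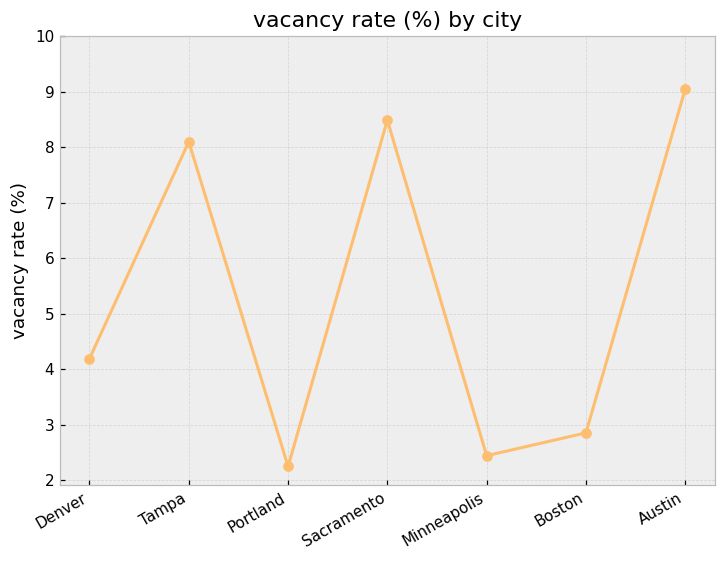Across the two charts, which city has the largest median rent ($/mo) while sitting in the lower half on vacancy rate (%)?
Chart 2 median vacancy rate (%) ≈ 4; below-median cities: Portland, Minneapolis, Boston. Among those, Portland has the highest median rent ($/mo) (≈ 2500).

Portland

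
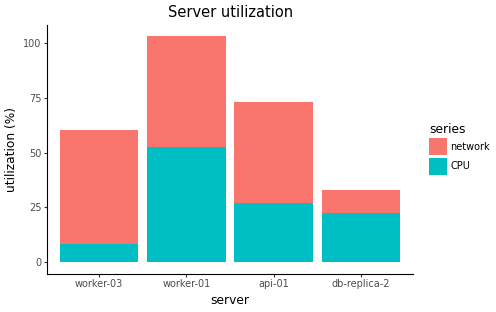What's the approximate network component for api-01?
network top ≈ 70, bottom ≈ 30; segment ≈ 40.

≈ 40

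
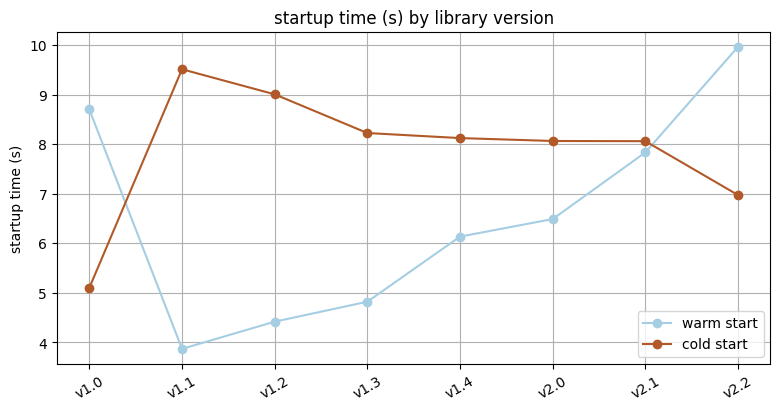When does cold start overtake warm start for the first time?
v1.0: cold start ≈ 5 vs warm start ≈ 9 (not yet); v1.1: cold start ≈ 10 vs warm start ≈ 4 (first crossover).

v1.1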